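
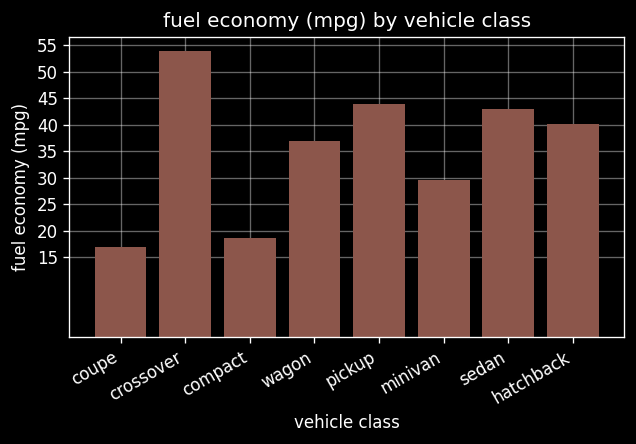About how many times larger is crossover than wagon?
≈ 1.57×

crossover ≈ 55, wagon ≈ 35; 55/35 ≈ 1.57.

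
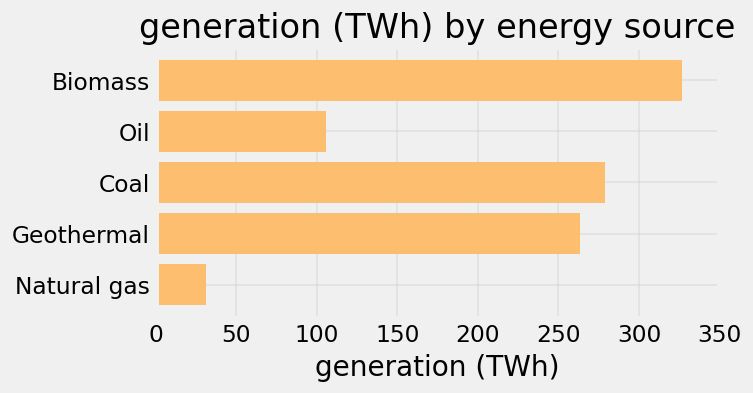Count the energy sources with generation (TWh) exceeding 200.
Above 200: Biomass, Coal, Geothermal.

3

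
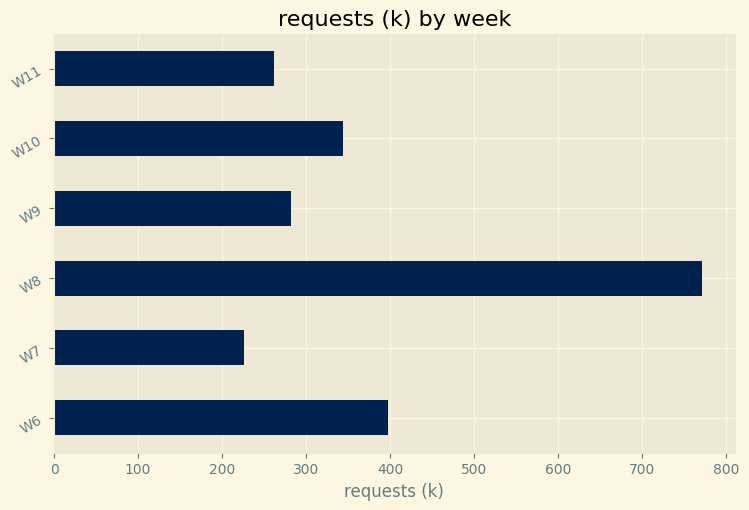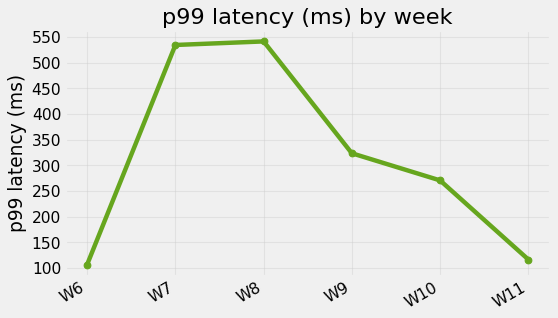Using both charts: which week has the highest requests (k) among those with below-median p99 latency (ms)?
W6

Chart 2 median p99 latency (ms) ≈ 300; below-median weeks: W6, W10, W11. Among those, W6 has the highest requests (k) (≈ 400).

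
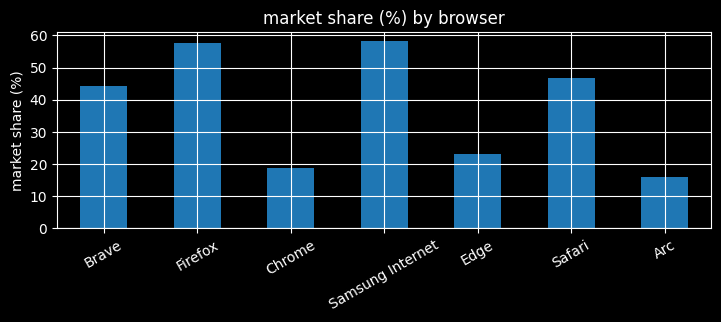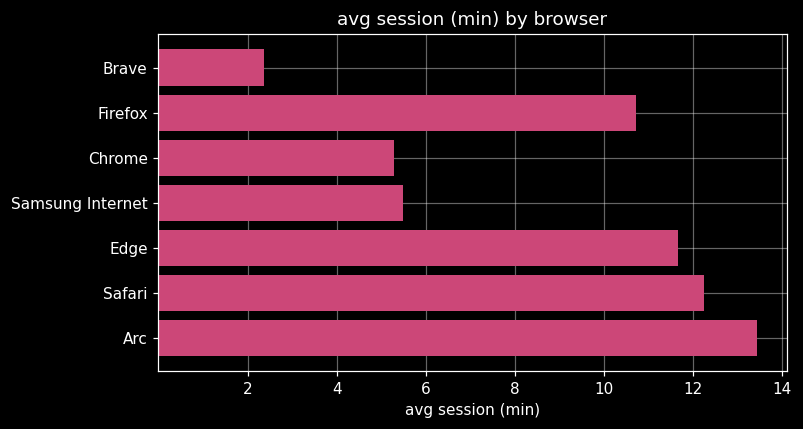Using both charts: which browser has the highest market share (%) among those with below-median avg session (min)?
Chart 2 median avg session (min) ≈ 10; below-median browsers: Brave, Chrome, Samsung Internet. Among those, Samsung Internet has the highest market share (%) (≈ 60).

Samsung Internet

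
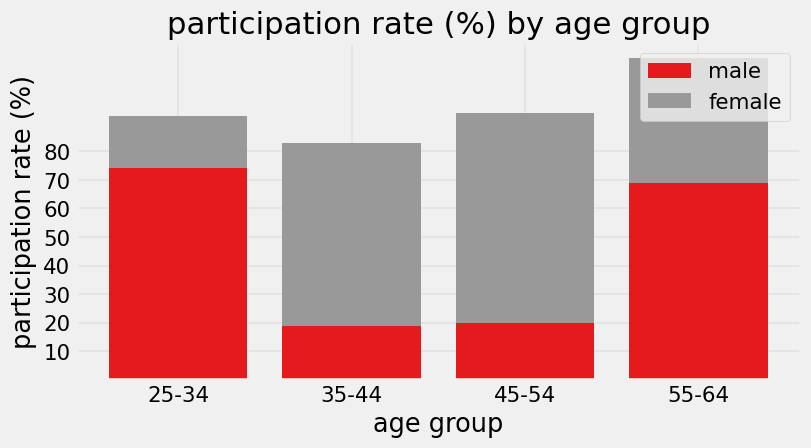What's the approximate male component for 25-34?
≈ 70

male top ≈ 70, bottom ≈ 0; segment ≈ 70.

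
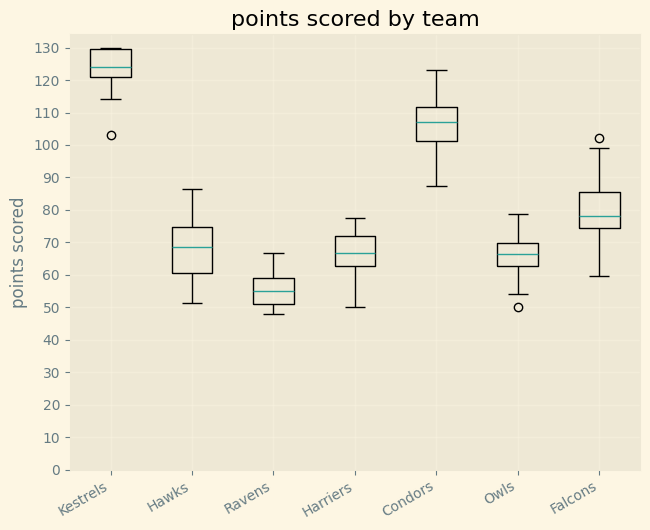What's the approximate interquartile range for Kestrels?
Q3 ≈ 130, Q1 ≈ 120; IQR ≈ 10.

≈ 10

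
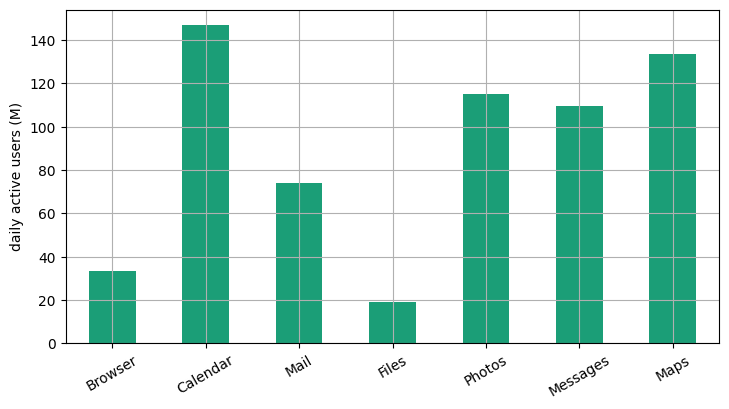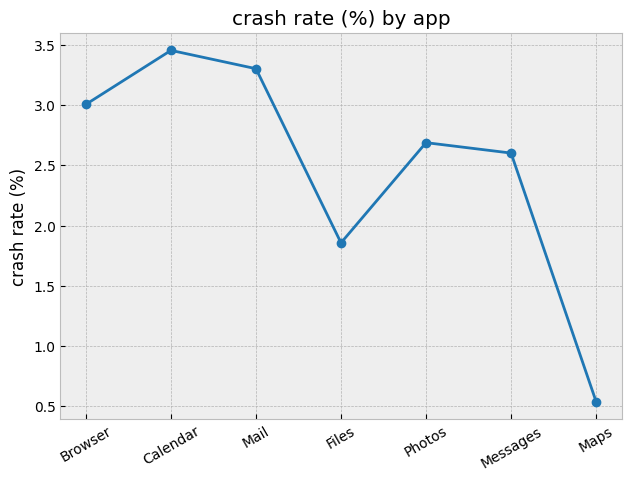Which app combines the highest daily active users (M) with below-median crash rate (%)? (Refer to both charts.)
Chart 2 median crash rate (%) ≈ 2.5; below-median apps: Files, Messages, Maps. Among those, Maps has the highest daily active users (M) (≈ 140).

Maps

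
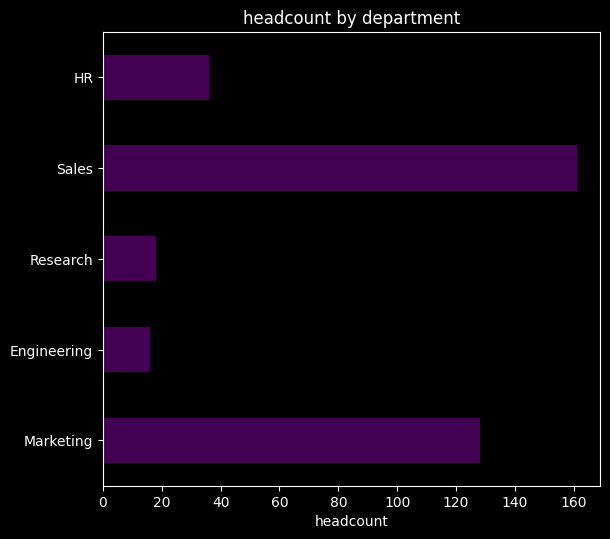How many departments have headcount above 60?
2

Above 60: Marketing, Sales.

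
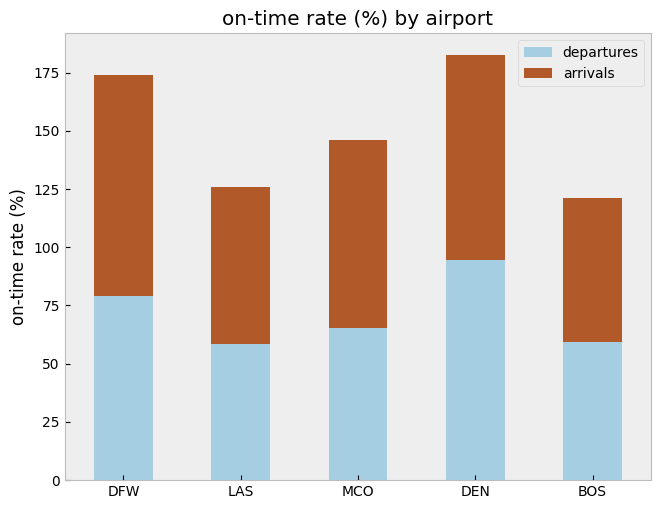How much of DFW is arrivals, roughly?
arrivals top ≈ 180, bottom ≈ 80; segment ≈ 100.

≈ 100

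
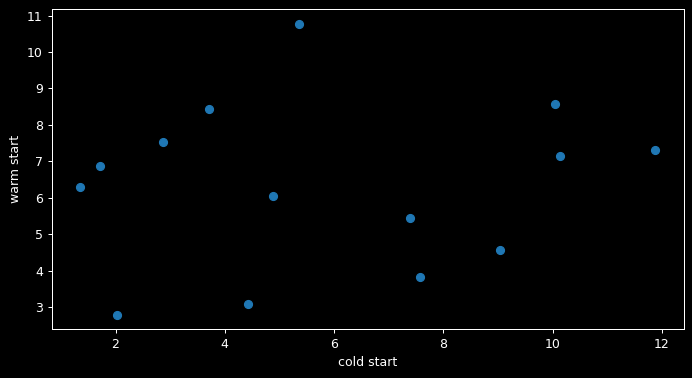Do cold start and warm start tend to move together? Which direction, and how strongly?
no clear correlation

Points are roughly uncorrelated; weak (|r| ≈ 0.1).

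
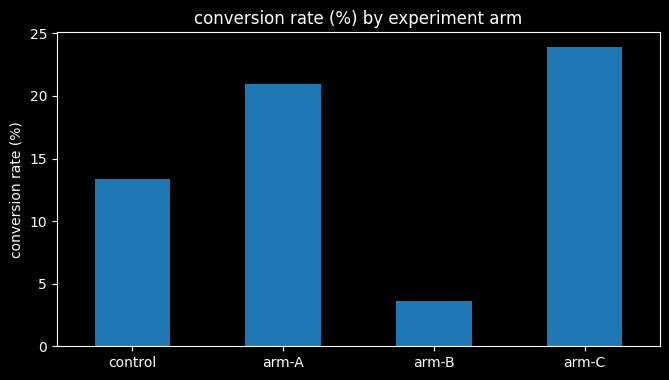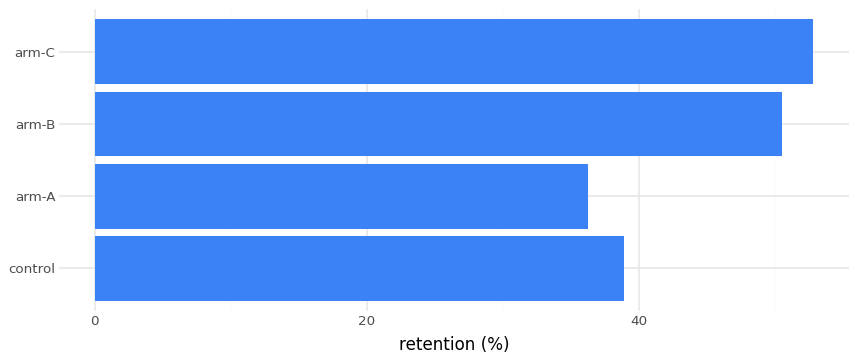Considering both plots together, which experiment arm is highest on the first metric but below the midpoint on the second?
Chart 2 median retention (%) ≈ 45; below-median experiment arms: control, arm-A. Among those, arm-A has the highest conversion rate (%) (≈ 20).

arm-A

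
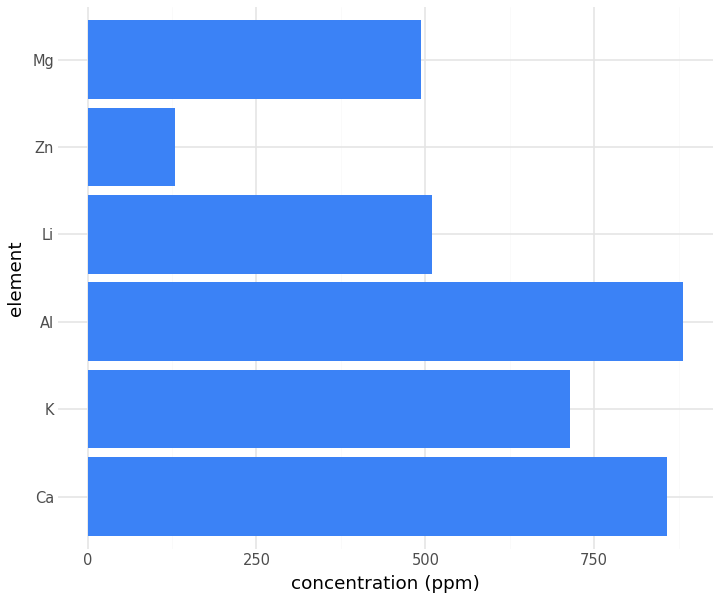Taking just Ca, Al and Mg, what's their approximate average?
(900 + 900 + 500) / 3 ≈ 767.

≈ 767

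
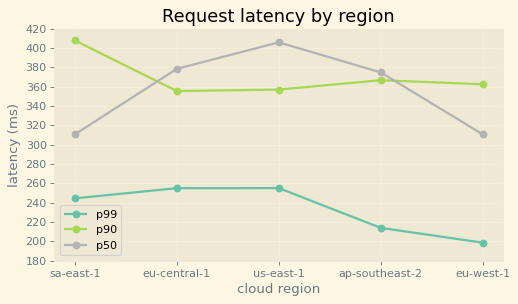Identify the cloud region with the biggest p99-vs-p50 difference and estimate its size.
ap-southeast-2, ≈ 160 ms

ap-southeast-2: p99 ≈ 220, p50 ≈ 380 → gap ≈ 160. Next-largest (us-east-1) is only ≈ 140.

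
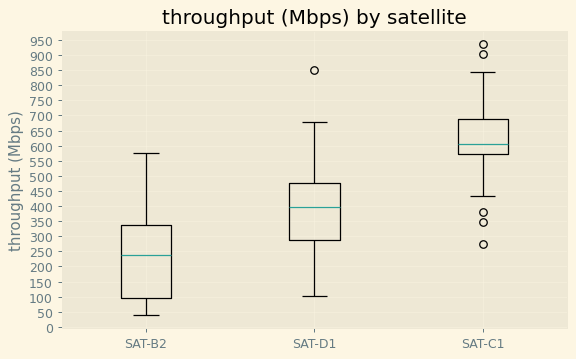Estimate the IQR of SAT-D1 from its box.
Q3 ≈ 500, Q1 ≈ 300; IQR ≈ 200.

≈ 200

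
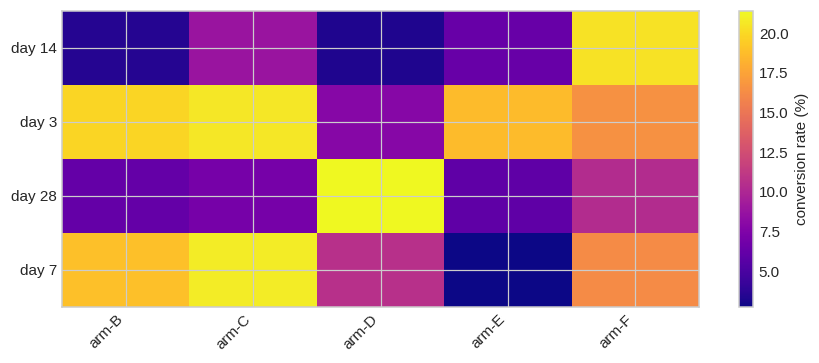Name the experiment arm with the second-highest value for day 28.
Top 3 for day 28: arm-D ≈ 22, arm-F ≈ 10, arm-C ≈ 8.

arm-F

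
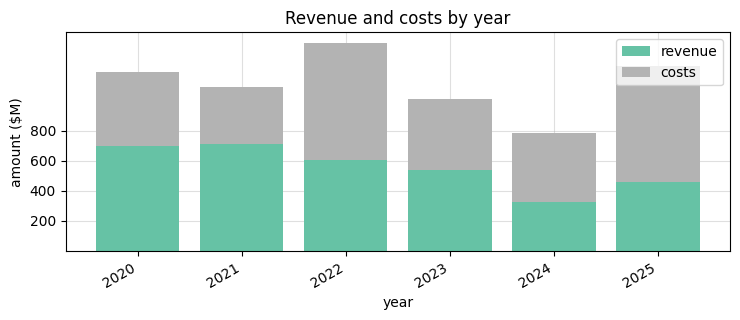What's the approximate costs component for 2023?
≈ 400

costs top ≈ 1000, bottom ≈ 600; segment ≈ 400.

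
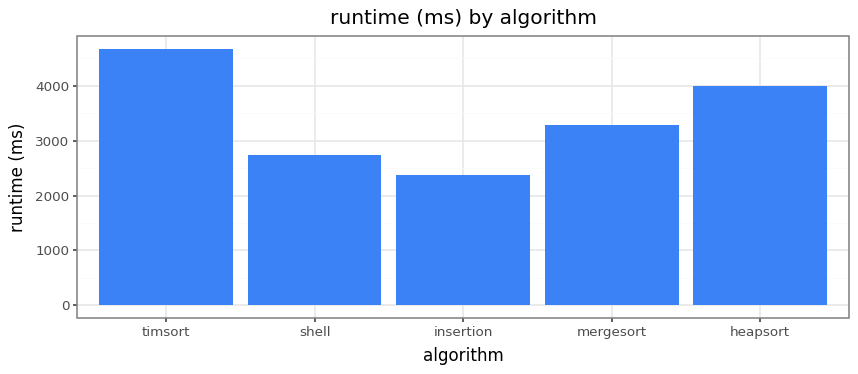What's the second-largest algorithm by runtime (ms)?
heapsort

Top 3: timsort ≈ 4500, heapsort ≈ 4000, mergesort ≈ 3500.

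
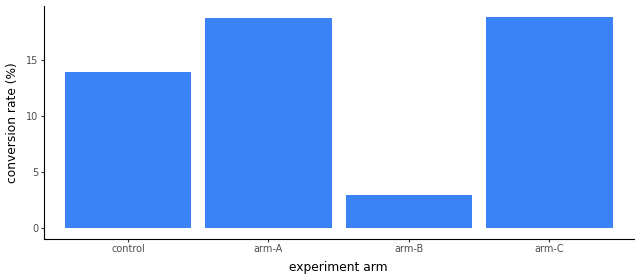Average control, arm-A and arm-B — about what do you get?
≈ 11

(14 + 18 + 2) / 3 ≈ 11.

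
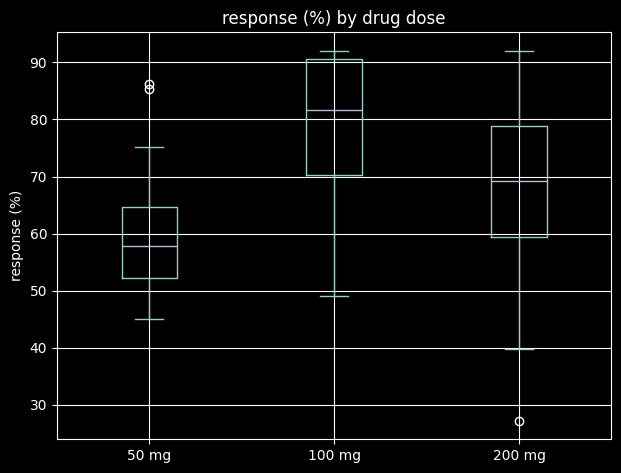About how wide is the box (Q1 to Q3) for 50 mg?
Q3 ≈ 64, Q1 ≈ 52; IQR ≈ 12.

≈ 12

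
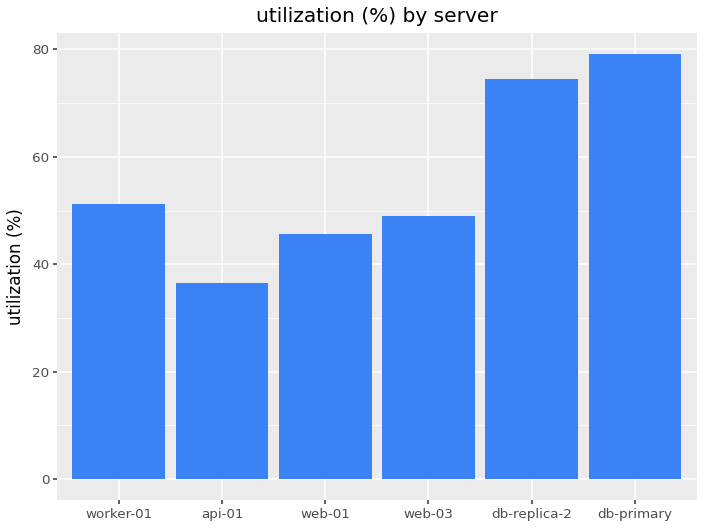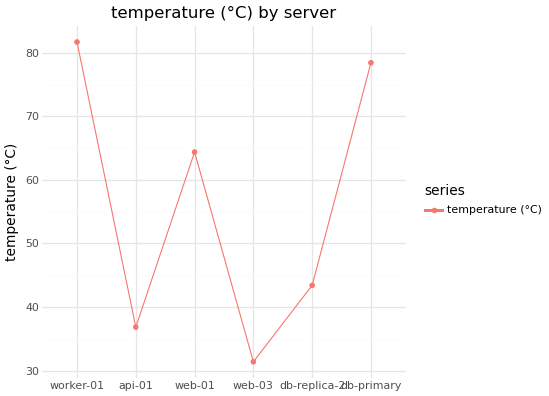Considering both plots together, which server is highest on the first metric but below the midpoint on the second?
db-replica-2

Chart 2 median temperature (°C) ≈ 50; below-median servers: api-01, web-03, db-replica-2. Among those, db-replica-2 has the highest utilization (%) (≈ 70).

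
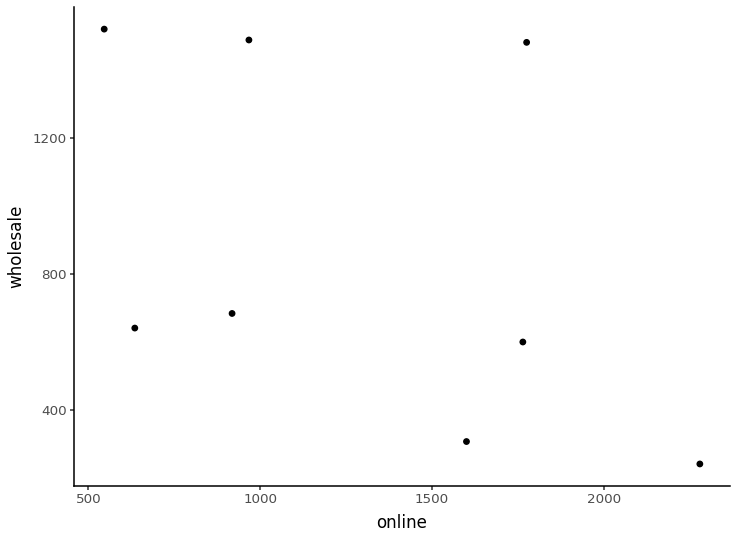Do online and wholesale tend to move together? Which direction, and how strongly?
Points are negatively correlated; moderate (|r| ≈ 0.5).

negative, moderate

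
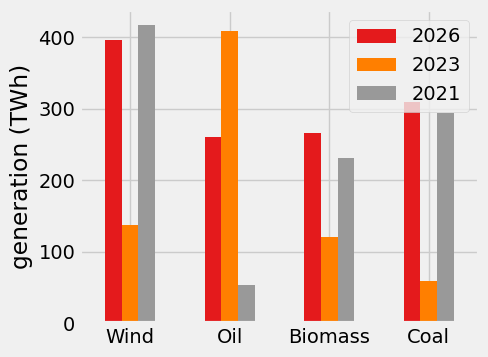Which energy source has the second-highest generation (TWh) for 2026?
Coal

Top 3 for 2026: Wind ≈ 400, Coal ≈ 300, Biomass ≈ 250.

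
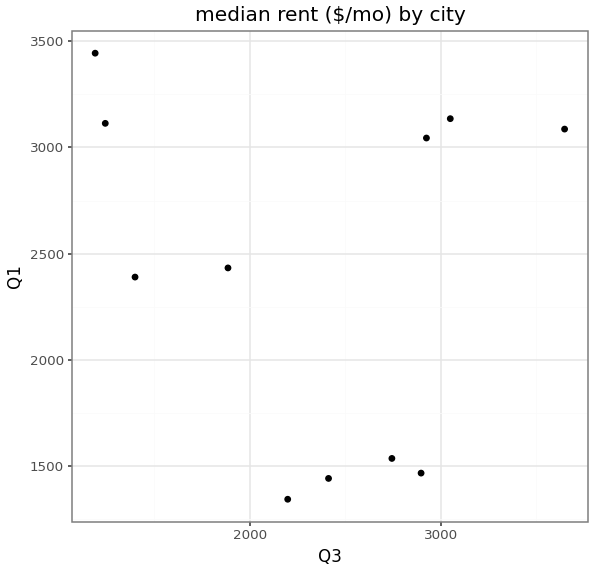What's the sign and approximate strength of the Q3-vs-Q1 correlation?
no clear correlation

Points are roughly uncorrelated; weak (|r| ≈ 0.1).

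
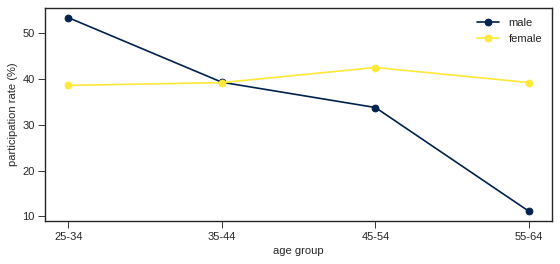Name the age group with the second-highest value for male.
35-44

Top 3 for male: 25-34 ≈ 55, 35-44 ≈ 40, 45-54 ≈ 35.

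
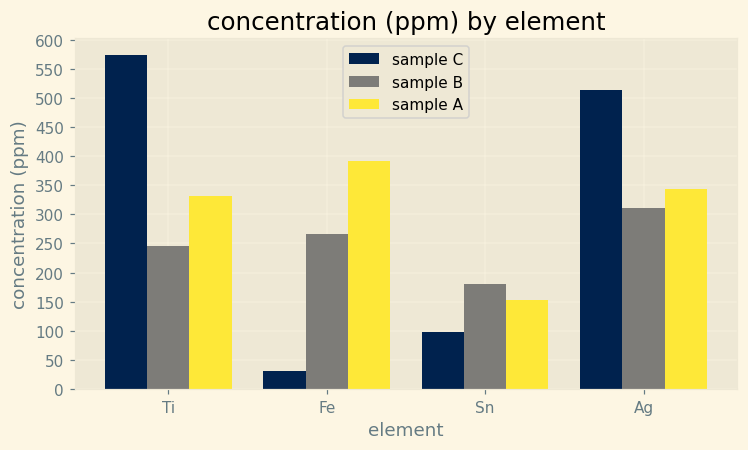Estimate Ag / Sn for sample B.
Ag ≈ 300, Sn ≈ 200; 300/200 ≈ 1.5.

≈ 1.5×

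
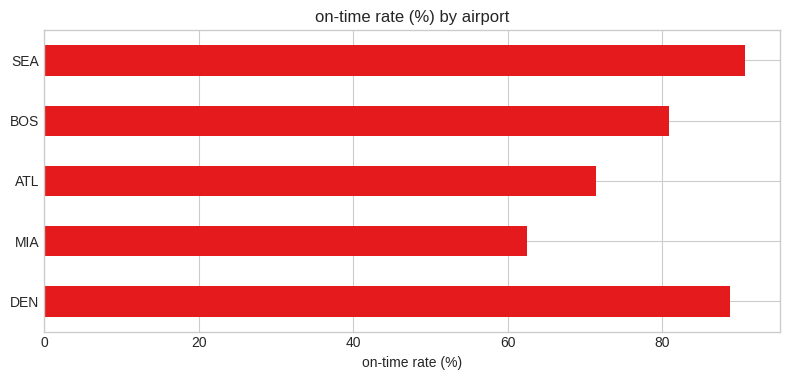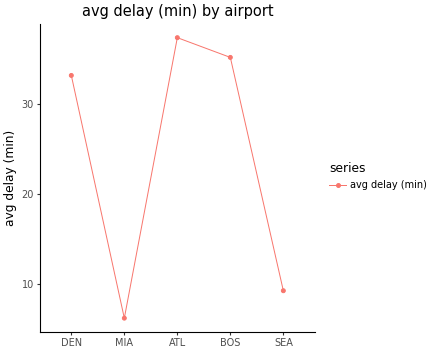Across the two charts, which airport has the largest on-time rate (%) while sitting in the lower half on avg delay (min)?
Chart 2 median avg delay (min) ≈ 35; below-median airports: MIA, SEA. Among those, SEA has the highest on-time rate (%) (≈ 90).

SEA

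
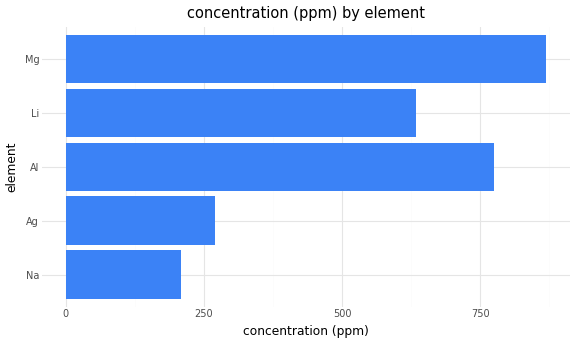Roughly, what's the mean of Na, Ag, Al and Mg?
≈ 550

(200 + 300 + 800 + 900) / 4 ≈ 550.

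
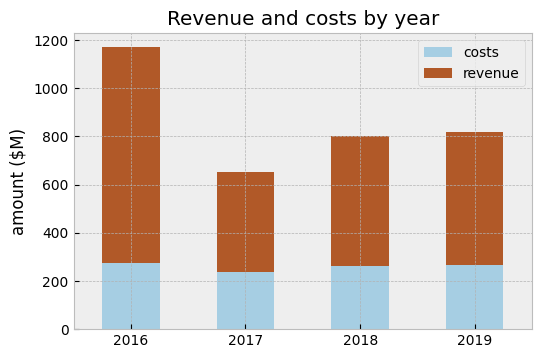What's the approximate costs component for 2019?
≈ 300

costs top ≈ 300, bottom ≈ 0; segment ≈ 300.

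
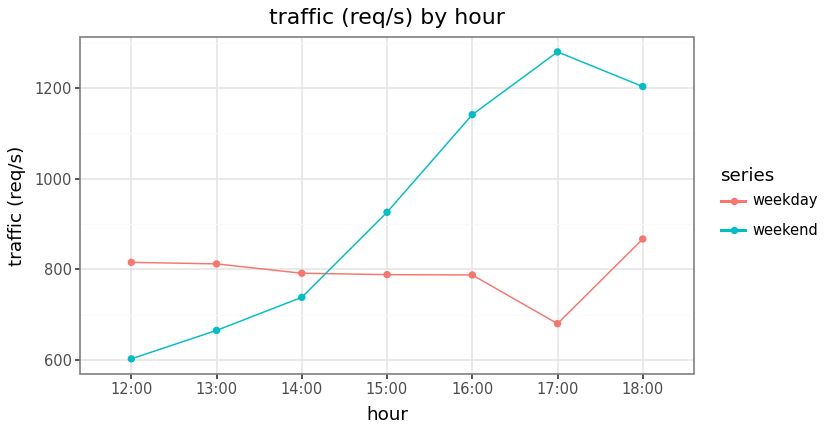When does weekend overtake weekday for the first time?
14:00: weekend ≈ 700 vs weekday ≈ 800 (not yet); 15:00: weekend ≈ 900 vs weekday ≈ 800 (first crossover).

15:00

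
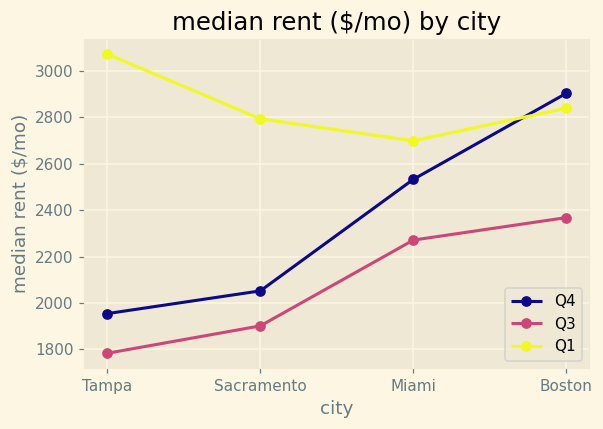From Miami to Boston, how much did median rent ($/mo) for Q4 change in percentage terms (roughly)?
Miami ≈ 2600, Boston ≈ 3000; (3000 − 2600) / 2600 ≈ +15.4%.

≈ +15.4%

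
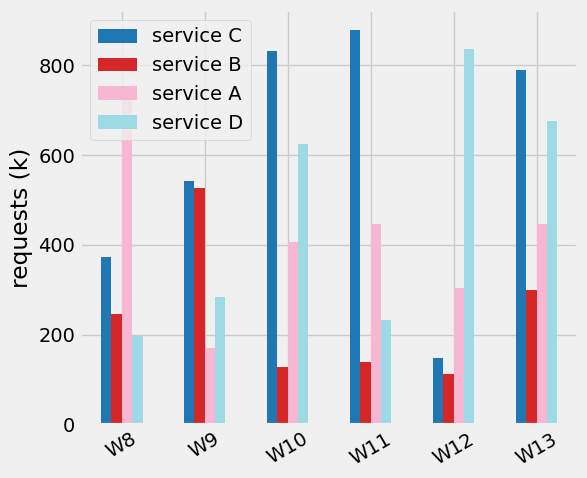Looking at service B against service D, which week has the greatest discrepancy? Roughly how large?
W12: service B ≈ 100, service D ≈ 800 → gap ≈ 700. Next-largest (W10) is only ≈ 500.

W12, ≈ 700 k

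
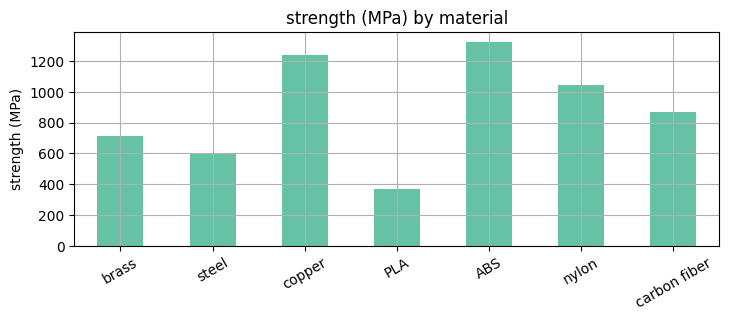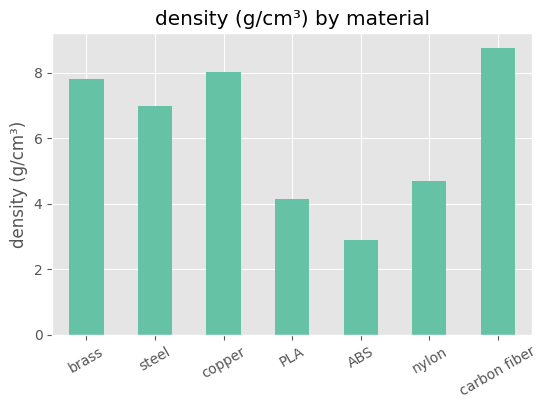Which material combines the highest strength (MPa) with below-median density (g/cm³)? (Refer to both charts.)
Chart 2 median density (g/cm³) ≈ 7; below-median materials: PLA, ABS, nylon. Among those, ABS has the highest strength (MPa) (≈ 1400).

ABS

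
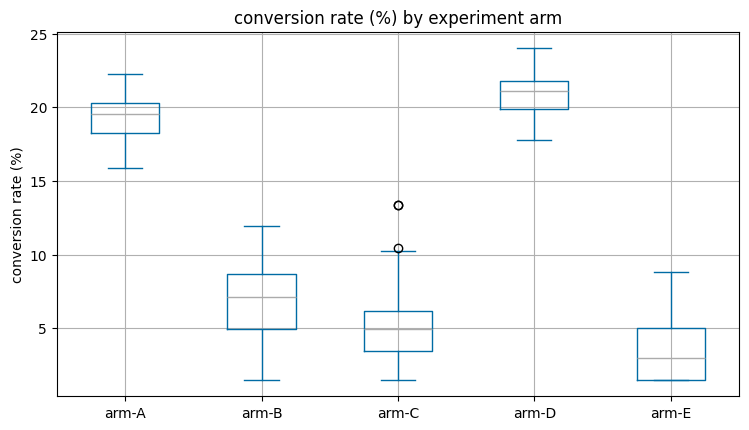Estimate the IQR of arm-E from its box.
≈ 4

Q3 ≈ 6, Q1 ≈ 2; IQR ≈ 4.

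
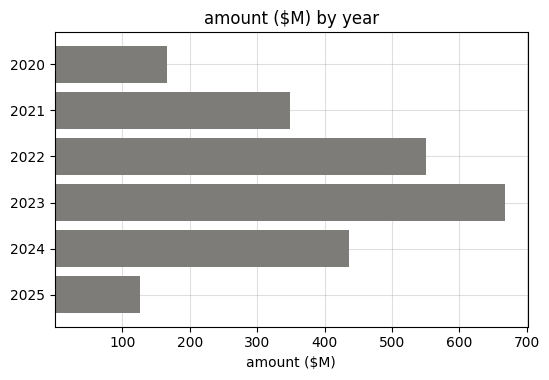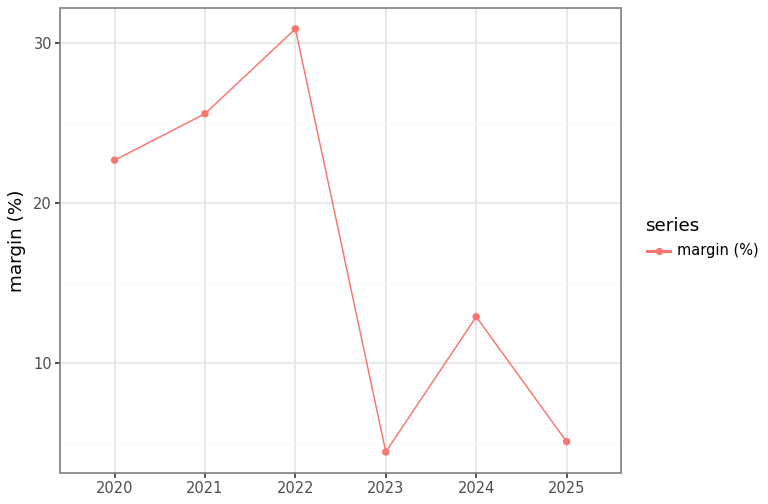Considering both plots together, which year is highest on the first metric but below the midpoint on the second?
2023

Chart 2 median margin (%) ≈ 20; below-median years: 2023, 2024, 2025. Among those, 2023 has the highest amount ($M) (≈ 700).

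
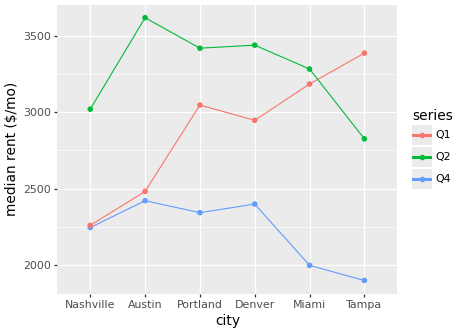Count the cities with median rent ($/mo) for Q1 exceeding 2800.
Above 2800: Portland, Denver, Miami, Tampa.

4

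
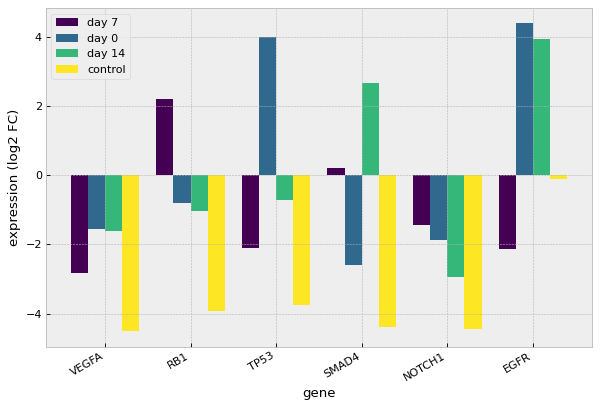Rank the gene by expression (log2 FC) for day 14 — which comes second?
Top 3 for day 14: EGFR ≈ 4, SMAD4 ≈ 3, TP53 ≈ -1.

SMAD4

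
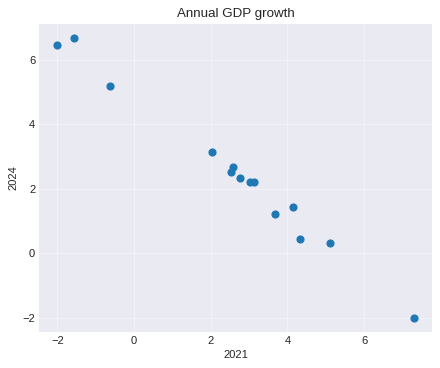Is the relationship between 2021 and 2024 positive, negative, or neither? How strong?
Points are negatively correlated; strong (|r| ≈ 1.0).

negative, strong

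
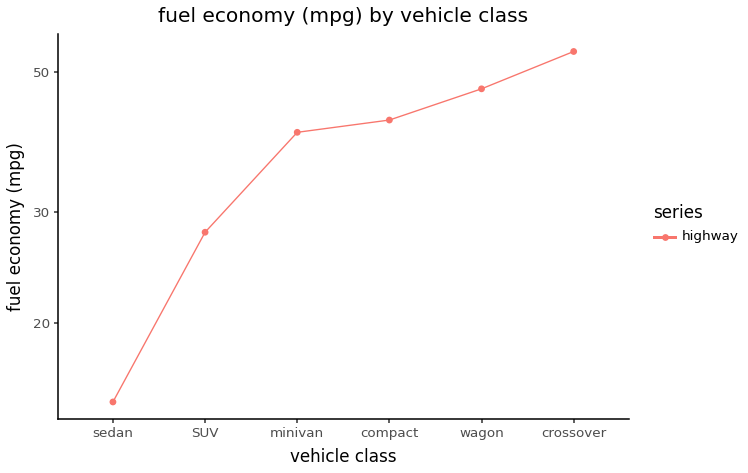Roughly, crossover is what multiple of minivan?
≈ 1.38×

crossover ≈ 55, minivan ≈ 40; 55/40 ≈ 1.38.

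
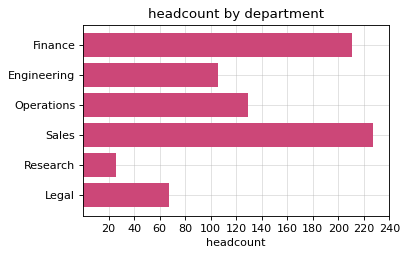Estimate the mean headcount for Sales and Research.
≈ 120

(220 + 20) / 2 ≈ 120.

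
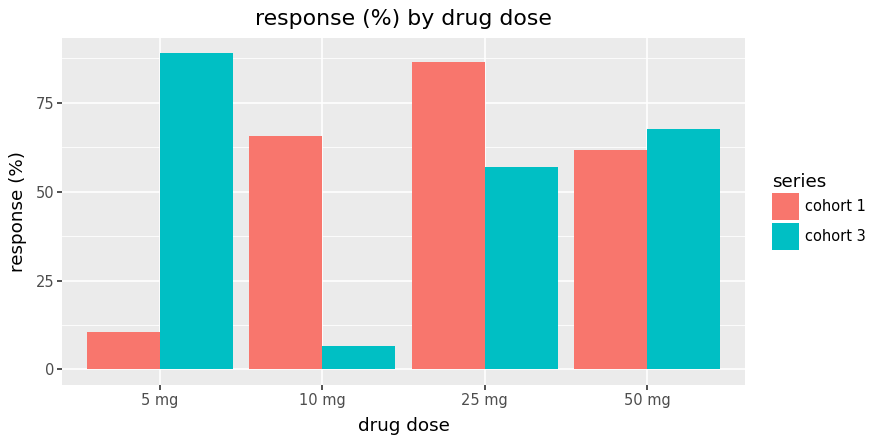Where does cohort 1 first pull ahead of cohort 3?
5 mg: cohort 1 ≈ 10 vs cohort 3 ≈ 90 (not yet); 10 mg: cohort 1 ≈ 70 vs cohort 3 ≈ 10 (first crossover).

10 mg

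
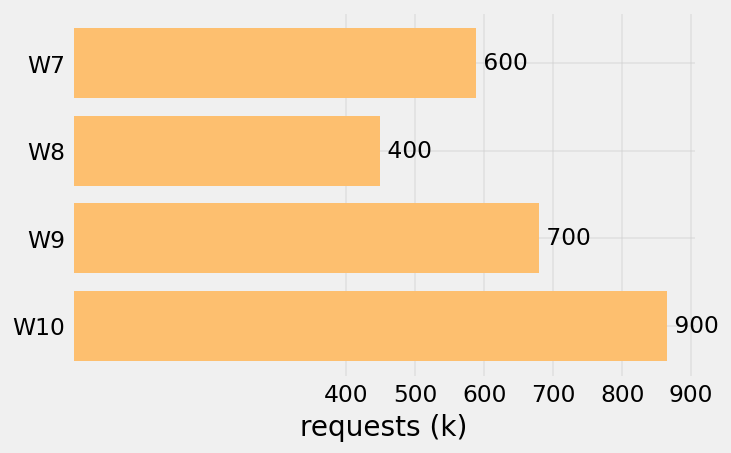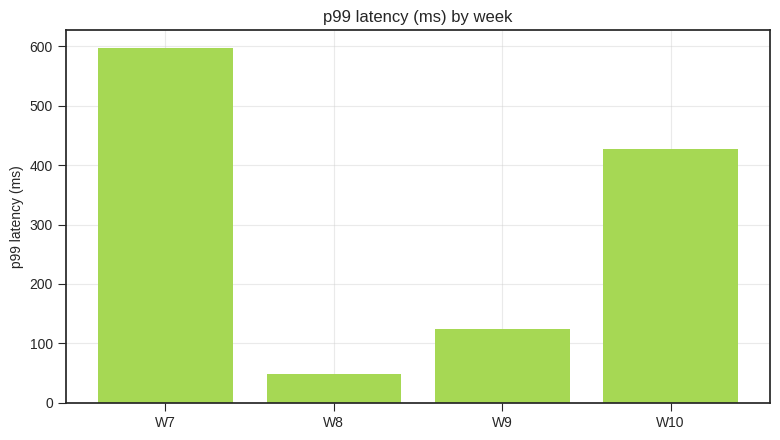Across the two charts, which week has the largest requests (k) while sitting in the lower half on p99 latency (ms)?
W9

Chart 2 median p99 latency (ms) ≈ 300; below-median weeks: W8, W9. Among those, W9 has the highest requests (k) (≈ 700).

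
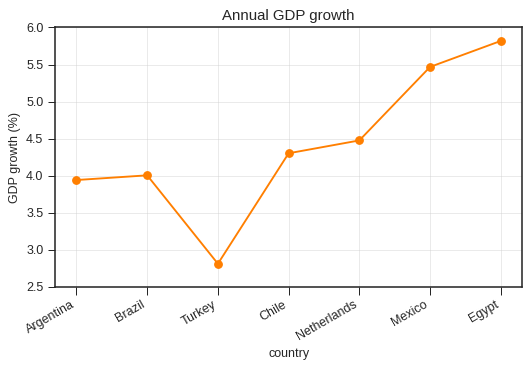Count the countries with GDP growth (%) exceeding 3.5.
6

Above 3.5: Argentina, Brazil, Chile, Netherlands, Mexico, Egypt.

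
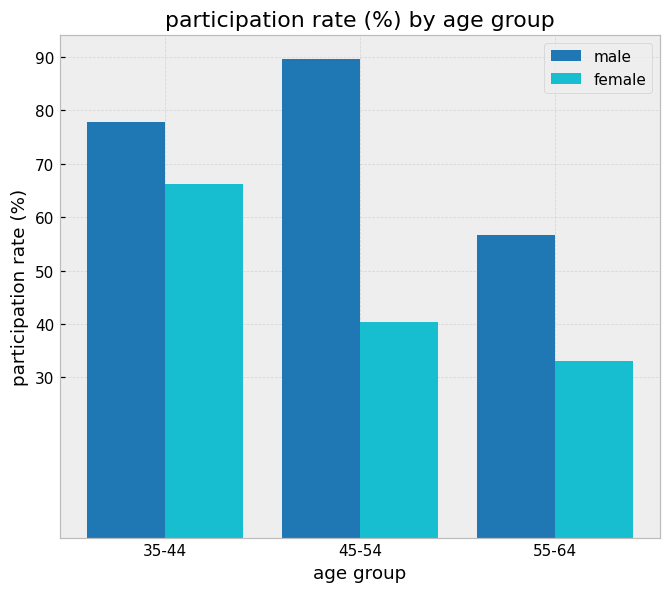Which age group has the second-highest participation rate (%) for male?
35-44

Top 3 for male: 45-54 ≈ 90, 35-44 ≈ 80, 55-64 ≈ 60.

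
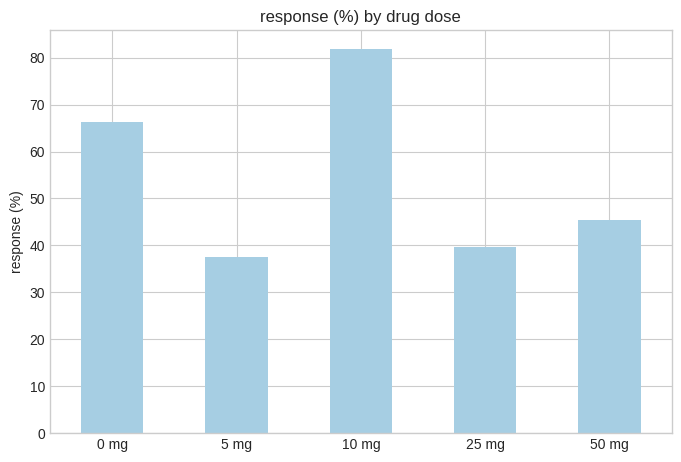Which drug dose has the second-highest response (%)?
Top 3: 10 mg ≈ 80, 0 mg ≈ 70, 50 mg ≈ 50.

0 mg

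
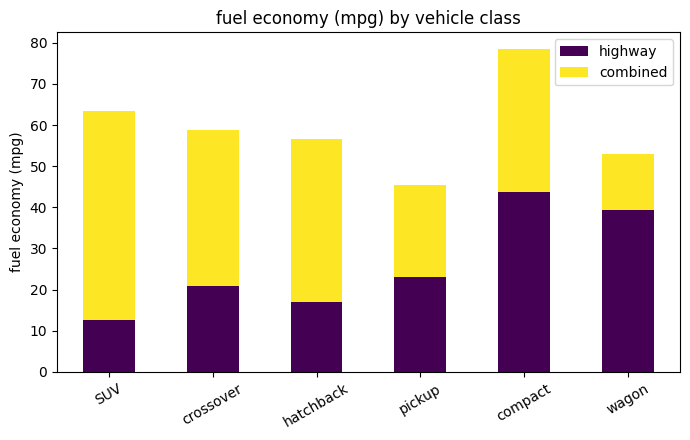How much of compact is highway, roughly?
highway top ≈ 40, bottom ≈ 0; segment ≈ 40.

≈ 40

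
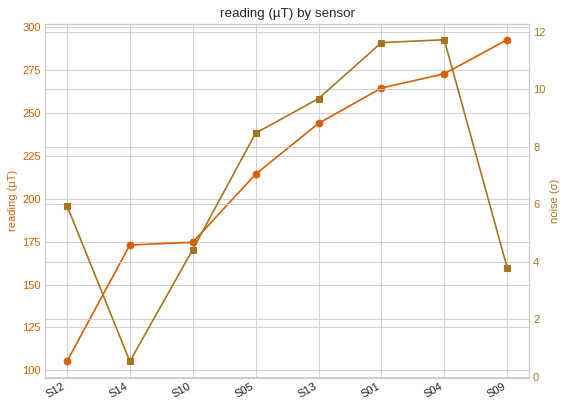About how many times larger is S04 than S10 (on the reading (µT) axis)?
≈ 1.56×

S04 ≈ 280, S10 ≈ 180; 280/180 ≈ 1.56.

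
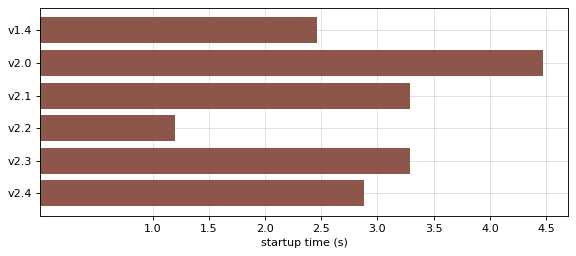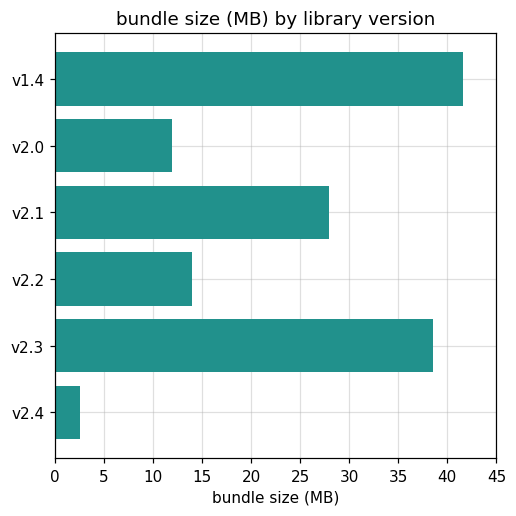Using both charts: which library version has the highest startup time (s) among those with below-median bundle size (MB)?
Chart 2 median bundle size (MB) ≈ 20; below-median library versions: v2.0, v2.2, v2.4. Among those, v2.0 has the highest startup time (s) (≈ 4.5).

v2.0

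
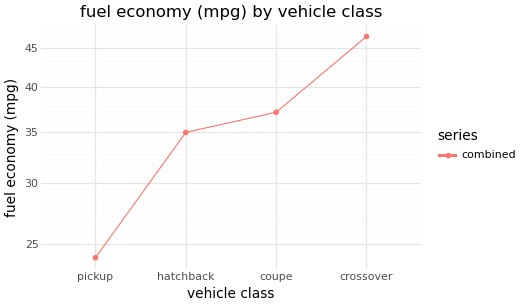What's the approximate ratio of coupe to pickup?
≈ 1.58×

coupe ≈ 38, pickup ≈ 24; 38/24 ≈ 1.58.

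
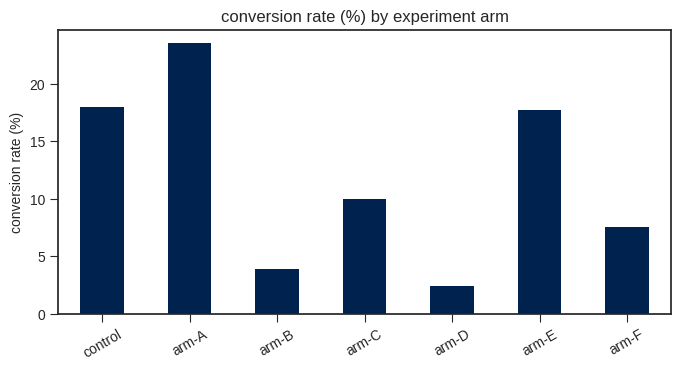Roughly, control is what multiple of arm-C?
≈ 1.8×

control ≈ 18, arm-C ≈ 10; 18/10 ≈ 1.8.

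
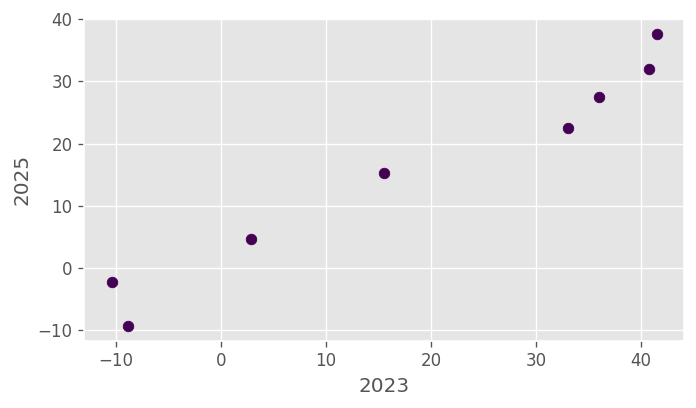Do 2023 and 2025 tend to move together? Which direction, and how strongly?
positive, strong

Points are positively correlated; strong (|r| ≈ 1.0).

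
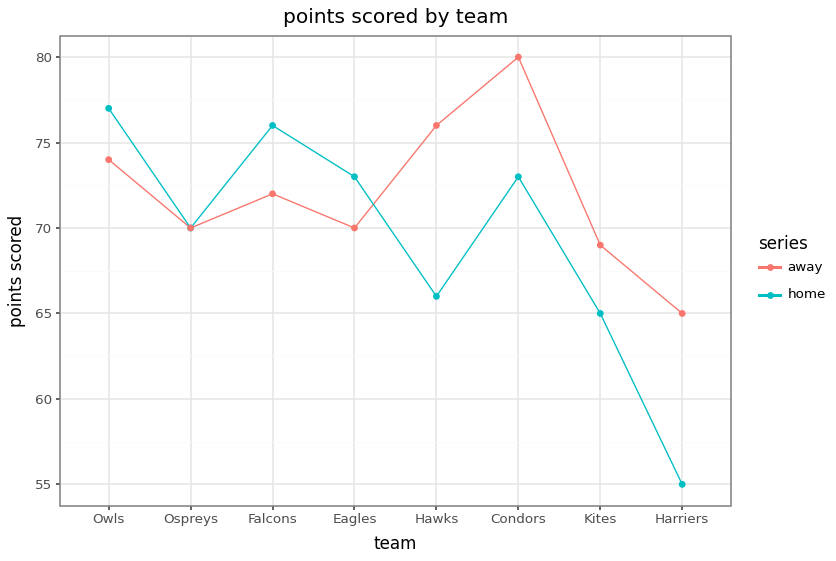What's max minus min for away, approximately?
Max Condors ≈ 80, min Harriers ≈ 65; range ≈ 15.

≈ 15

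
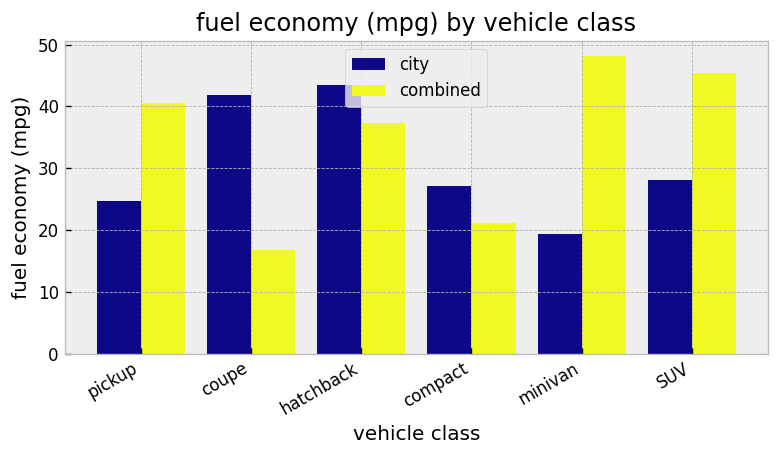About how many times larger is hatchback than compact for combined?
≈ 1.75×

hatchback ≈ 35, compact ≈ 20; 35/20 ≈ 1.75.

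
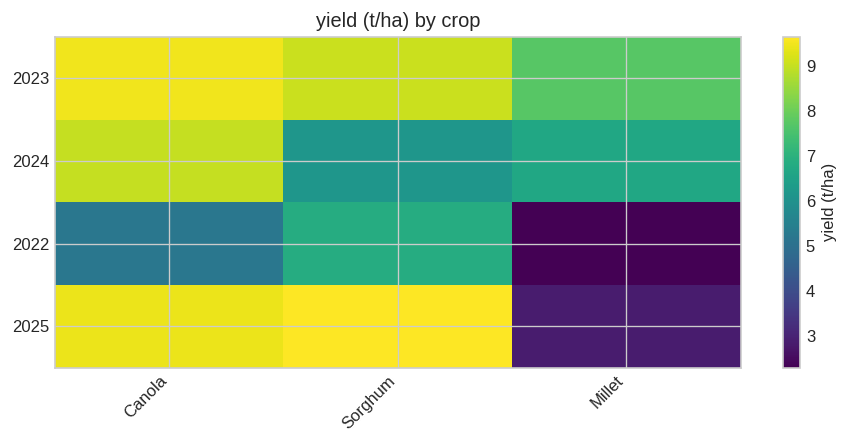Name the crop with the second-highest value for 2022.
Canola

Top 3 for 2022: Sorghum ≈ 7, Canola ≈ 5, Millet ≈ 2.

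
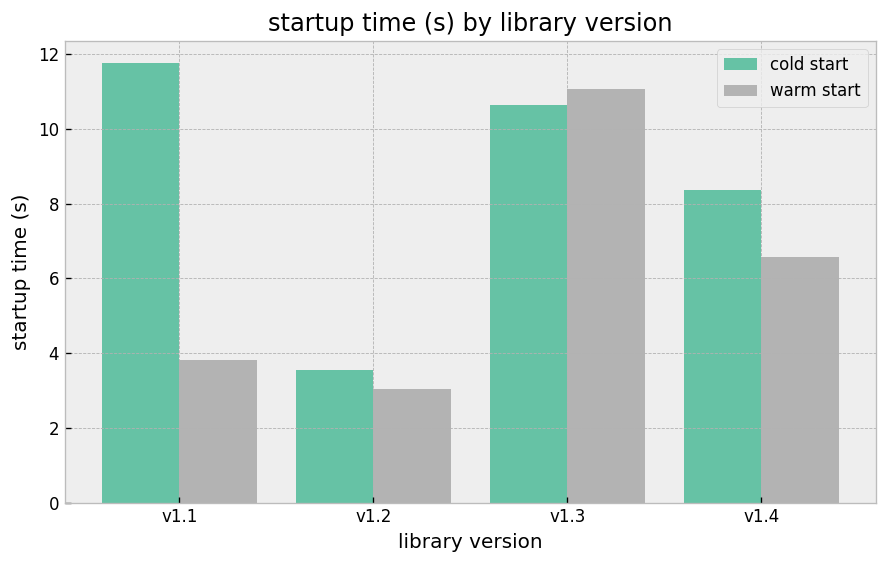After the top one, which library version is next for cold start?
v1.3

Top 3 for cold start: v1.1 ≈ 12, v1.3 ≈ 11, v1.4 ≈ 8.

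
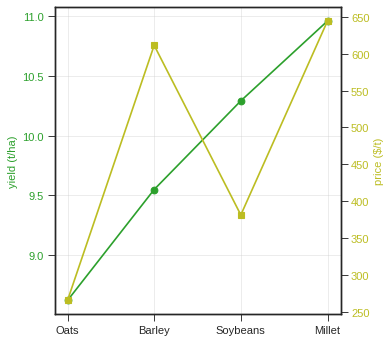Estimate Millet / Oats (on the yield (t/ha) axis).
≈ 1.28×

Millet ≈ 11.0, Oats ≈ 8.6; 11.0/8.6 ≈ 1.28.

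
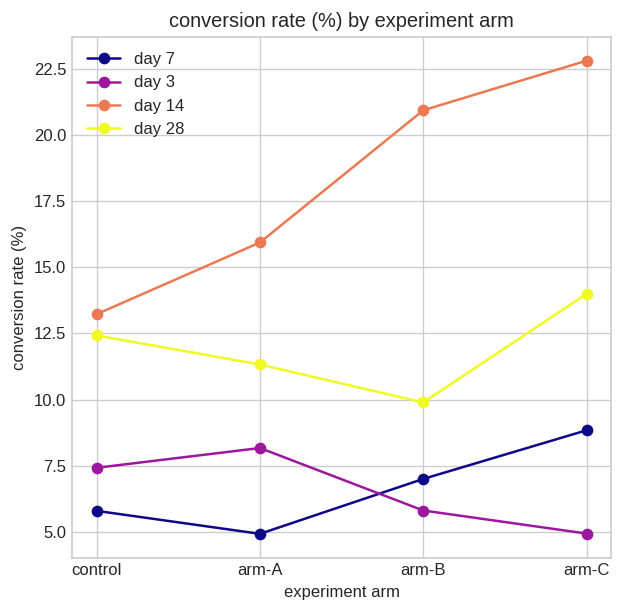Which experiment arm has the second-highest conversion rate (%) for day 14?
Top 3 for day 14: arm-C ≈ 22, arm-B ≈ 20, arm-A ≈ 16.

arm-B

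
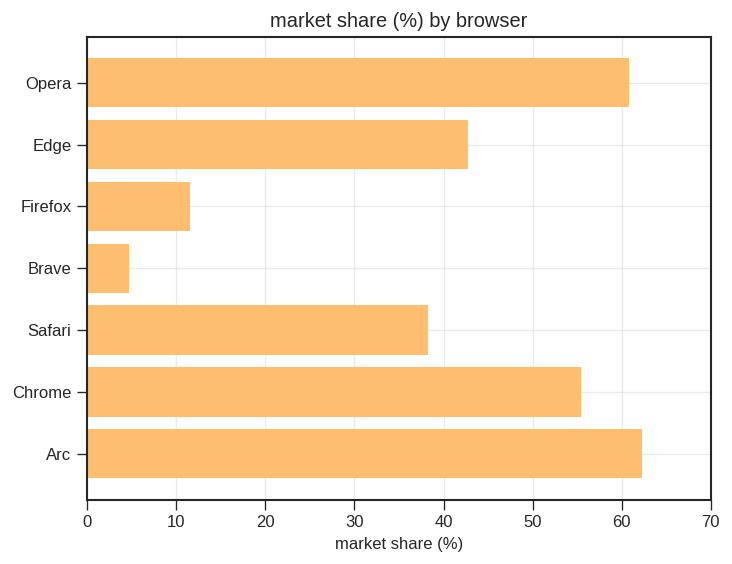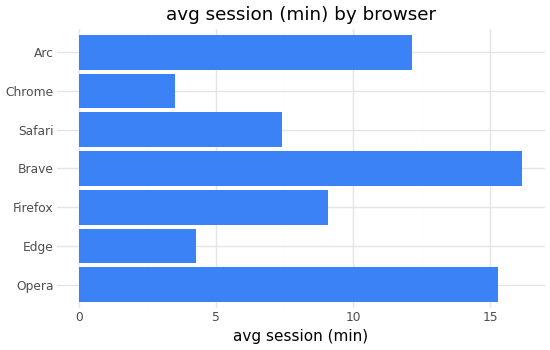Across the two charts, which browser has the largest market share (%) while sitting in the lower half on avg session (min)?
Chart 2 median avg session (min) ≈ 10; below-median browsers: Edge, Safari, Chrome. Among those, Chrome has the highest market share (%) (≈ 60).

Chrome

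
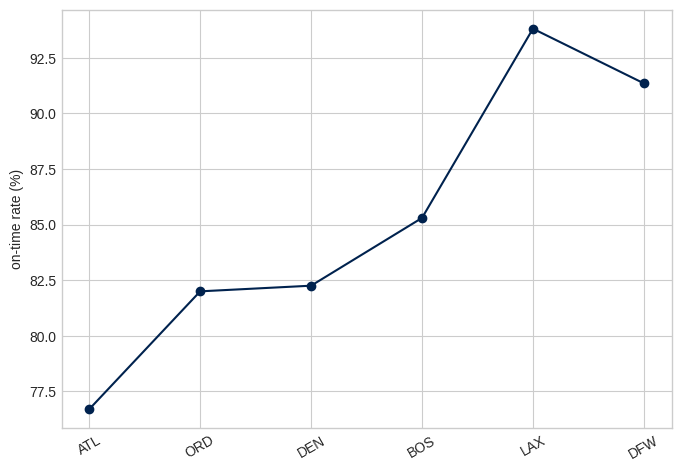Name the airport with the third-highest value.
BOS

Top 4: LAX ≈ 94, DFW ≈ 92, BOS ≈ 86, DEN ≈ 82.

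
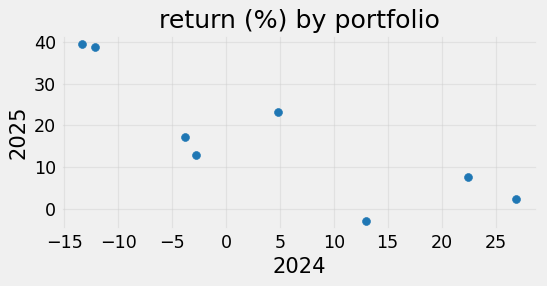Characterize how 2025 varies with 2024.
Points are negatively correlated; strong (|r| ≈ 0.8).

negative, strong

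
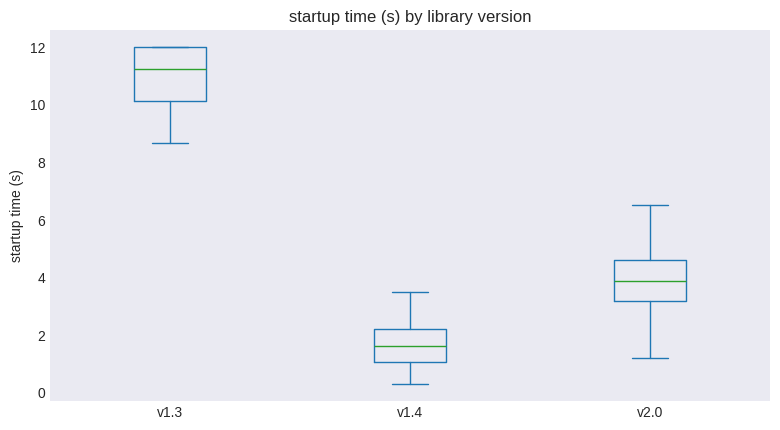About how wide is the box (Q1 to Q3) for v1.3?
≈ 2

Q3 ≈ 12, Q1 ≈ 10; IQR ≈ 2.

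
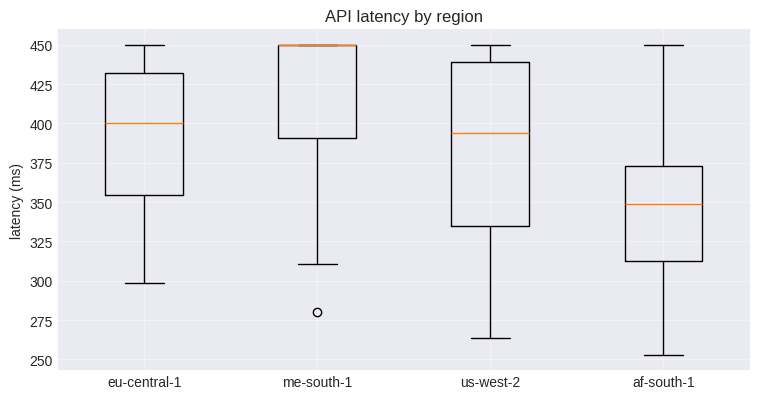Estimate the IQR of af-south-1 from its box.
≈ 60

Q3 ≈ 370, Q1 ≈ 310; IQR ≈ 60.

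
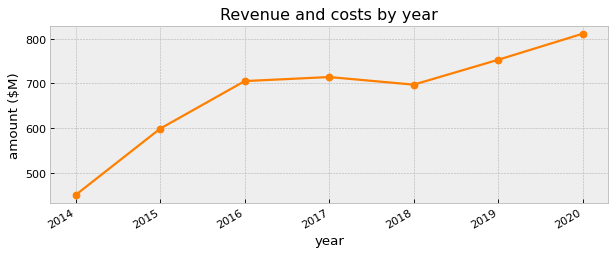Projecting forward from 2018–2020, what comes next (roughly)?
Last three: 700, 750, 800 → slope ≈ 50/step → next ≈ 850.

≈ 850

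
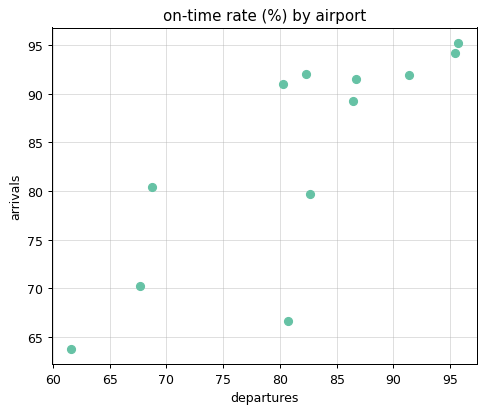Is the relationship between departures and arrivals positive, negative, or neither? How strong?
positive, strong

Points are positively correlated; strong (|r| ≈ 0.8).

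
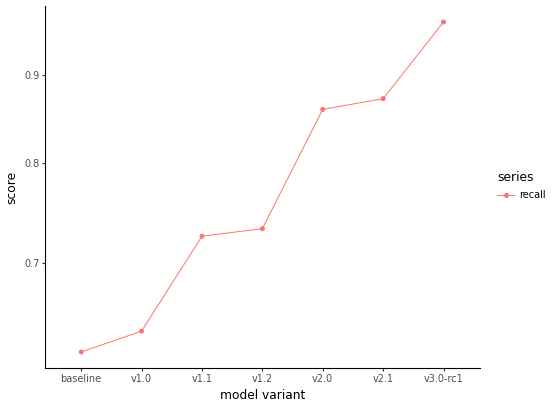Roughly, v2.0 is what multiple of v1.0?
≈ 1.31×

v2.0 ≈ 0.85, v1.0 ≈ 0.65; 0.85/0.65 ≈ 1.31.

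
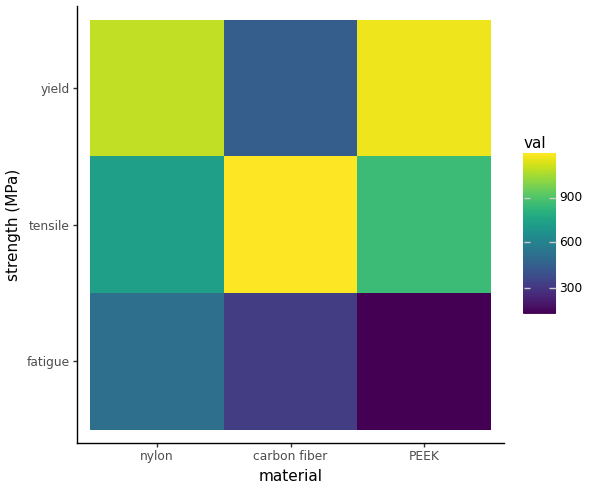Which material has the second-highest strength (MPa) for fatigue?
Top 3 for fatigue: nylon ≈ 500, carbon fiber ≈ 300, PEEK ≈ 100.

carbon fiber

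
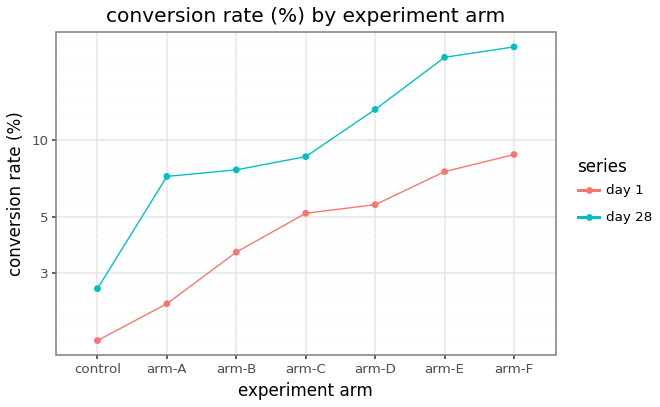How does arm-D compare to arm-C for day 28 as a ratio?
≈ 1.75×

arm-D ≈ 14, arm-C ≈ 8; 14/8 ≈ 1.75.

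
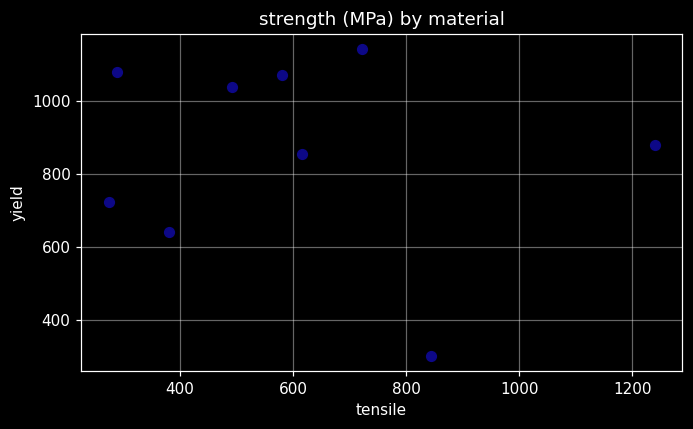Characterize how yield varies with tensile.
no clear correlation

Points are roughly uncorrelated; weak (|r| ≈ 0.1).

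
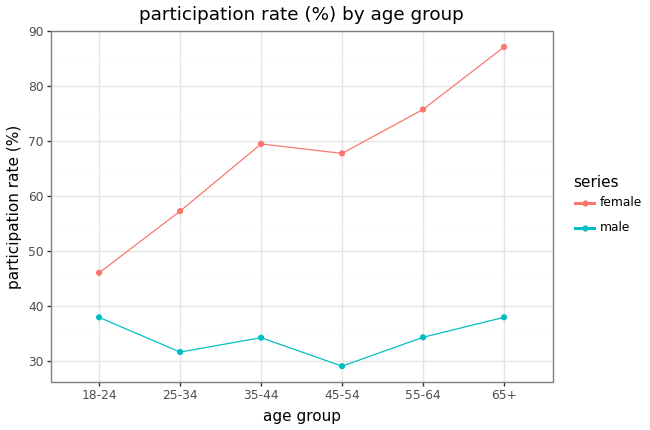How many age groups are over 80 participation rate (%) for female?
1

Above 80: 65+.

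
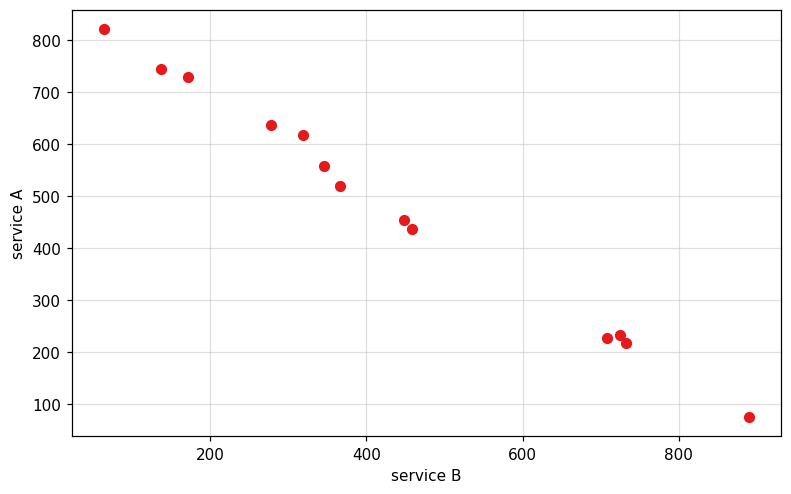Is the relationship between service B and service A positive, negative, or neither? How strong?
negative, strong

Points are negatively correlated; strong (|r| ≈ 1.0).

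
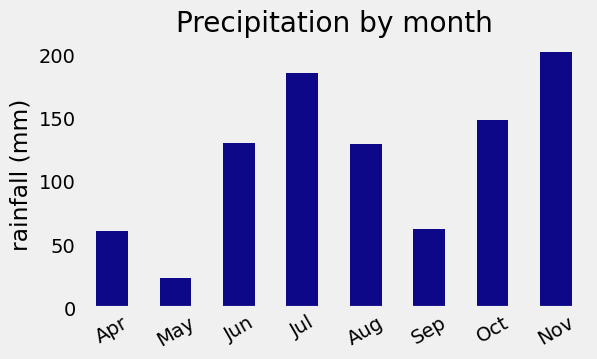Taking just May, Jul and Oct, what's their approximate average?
≈ 113

(20 + 180 + 140) / 3 ≈ 113.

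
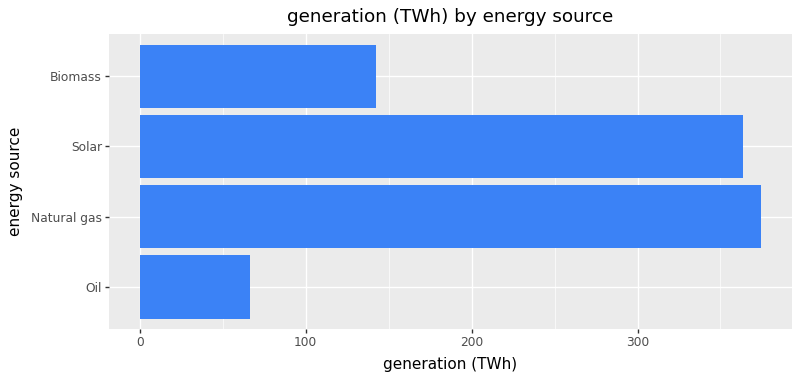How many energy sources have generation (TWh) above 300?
2

Above 300: Natural gas, Solar.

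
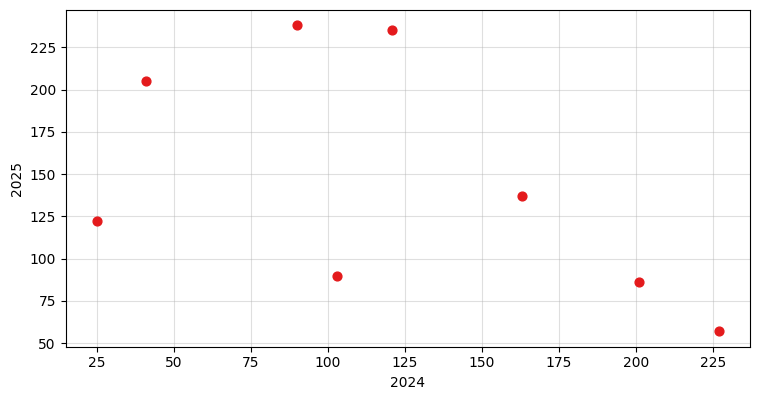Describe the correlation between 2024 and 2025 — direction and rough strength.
negative, moderate

Points are negatively correlated; moderate (|r| ≈ 0.5).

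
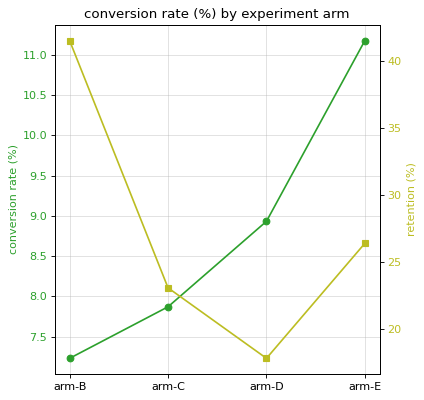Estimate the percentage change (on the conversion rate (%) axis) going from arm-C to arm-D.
≈ +12.5%

arm-C ≈ 8.0, arm-D ≈ 9.0; (9.0 − 8.0) / 8.0 ≈ +12.5%.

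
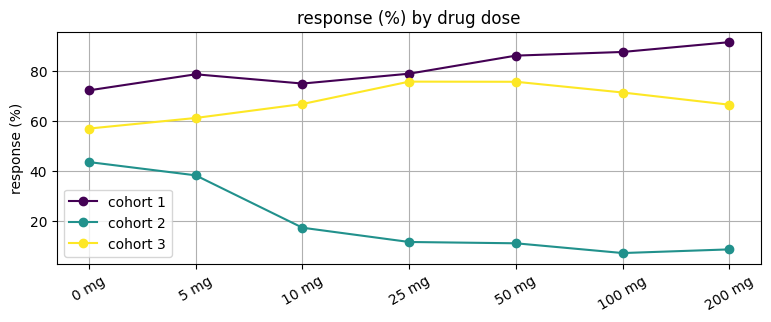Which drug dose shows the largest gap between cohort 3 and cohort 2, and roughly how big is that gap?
50 mg: cohort 3 ≈ 80, cohort 2 ≈ 10 → gap ≈ 70. Next-largest (100 mg) is only ≈ 60.

50 mg, ≈ 70 %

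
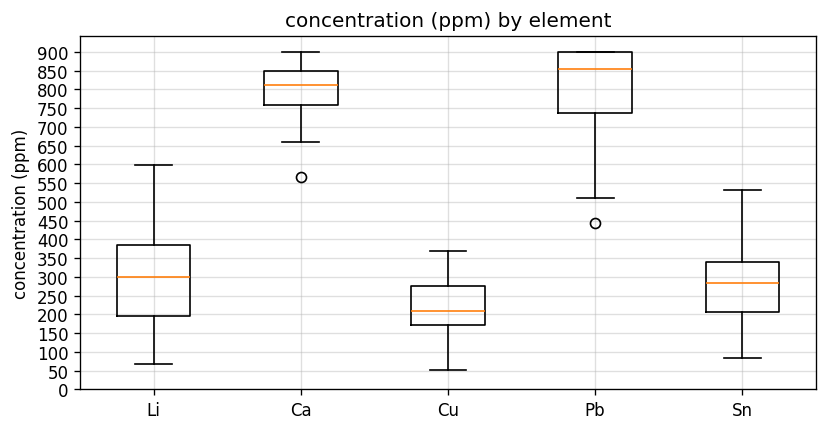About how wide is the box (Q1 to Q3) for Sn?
≈ 150

Q3 ≈ 350, Q1 ≈ 200; IQR ≈ 150.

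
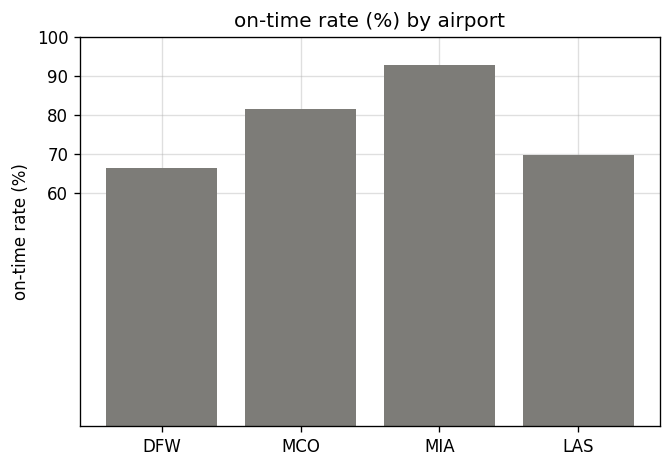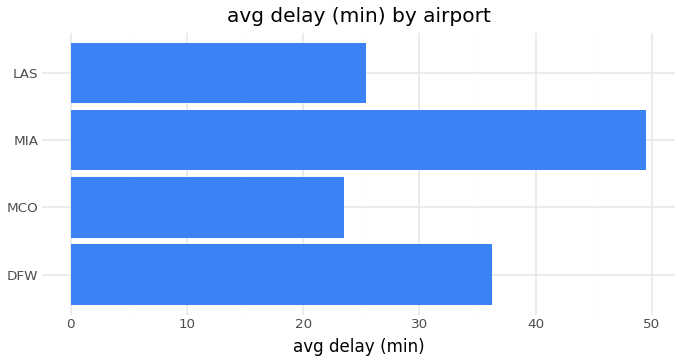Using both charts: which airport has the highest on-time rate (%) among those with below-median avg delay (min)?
Chart 2 median avg delay (min) ≈ 30; below-median airports: MCO, LAS. Among those, MCO has the highest on-time rate (%) (≈ 80).

MCO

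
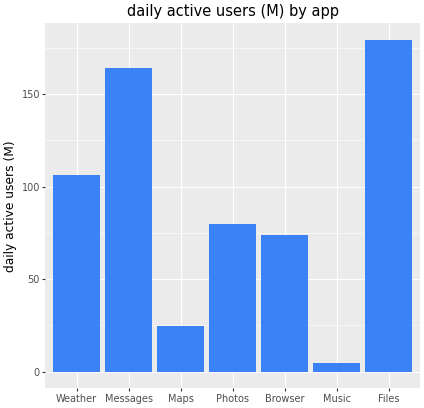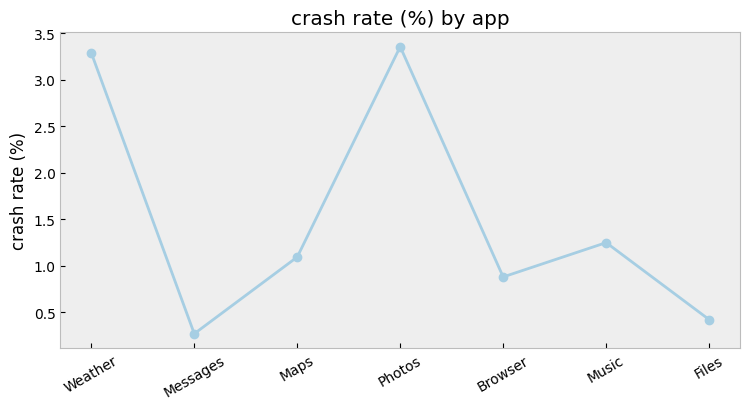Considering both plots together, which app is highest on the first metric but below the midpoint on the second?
Files

Chart 2 median crash rate (%) ≈ 1; below-median apps: Messages, Browser, Files. Among those, Files has the highest daily active users (M) (≈ 180).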